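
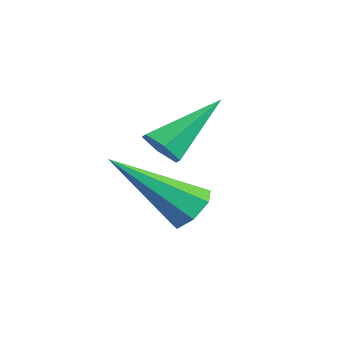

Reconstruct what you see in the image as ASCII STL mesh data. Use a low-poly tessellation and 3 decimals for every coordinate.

solid 
facet normal 0.104 -0.799 -0.592
outer loop
vertex -2.515 -2.627 -3.321
vertex -3.021 -2.835 -3.129
vertex -3.007 -2.489 -3.594
endloop
endfacet
facet normal 0.473 0.739 -0.480
outer loop
vertex -2.515 -2.627 -3.321
vertex -3.007 -2.489 -3.594
vertex -3.219 -1.325 -2.011
endloop
endfacet
facet normal 0.107 -0.799 -0.591
outer loop
vertex -3.007 -2.489 -3.594
vertex -3.021 -2.835 -3.129
vertex -3.513 -2.698 -3.403
endloop
endfacet
facet normal -0.488 0.671 -0.559
outer loop
vertex -3.007 -2.489 -3.594
vertex -3.513 -2.698 -3.403
vertex -3.219 -1.325 -2.011
endloop
endfacet
facet normal 0.106 -0.800 -0.591
outer loop
vertex -3.513 -2.698 -3.403
vertex -3.021 -2.835 -3.129
vertex -3.527 -3.044 -2.937
endloop
endfacet
facet normal -0.988 0.138 0.073
outer loop
vertex -3.513 -2.698 -3.403
vertex -3.527 -3.044 -2.937
vertex -3.219 -1.325 -2.011
endloop
endfacet
facet normal 0.106 -0.799 -0.592
outer loop
vertex -3.527 -3.044 -2.937
vertex -3.021 -2.835 -3.129
vertex -3.034 -3.181 -2.664
endloop
endfacet
facet normal -0.526 -0.328 0.785
outer loop
vertex -3.527 -3.044 -2.937
vertex -3.034 -3.181 -2.664
vertex -3.219 -1.325 -2.011
endloop
endfacet
facet normal 0.104 -0.799 -0.592
outer loop
vertex -3.034 -3.181 -2.664
vertex -3.021 -2.835 -3.129
vertex -2.528 -2.973 -2.856
endloop
endfacet
facet normal 0.434 -0.260 0.862
outer loop
vertex -3.034 -3.181 -2.664
vertex -2.528 -2.973 -2.856
vertex -3.219 -1.325 -2.011
endloop
endfacet
facet normal 0.104 -0.799 -0.592
outer loop
vertex -2.528 -2.973 -2.856
vertex -3.021 -2.835 -3.129
vertex -2.515 -2.627 -3.321
endloop
endfacet
facet normal 0.934 0.274 0.230
outer loop
vertex -2.528 -2.973 -2.856
vertex -2.515 -2.627 -3.321
vertex -3.219 -1.325 -2.011
endloop
endfacet
facet normal 0.283 0.698 -0.658
outer loop
vertex -0.124 -3.45 -3.858
vertex -0.693 -3.229 -3.868
vertex -0.23 -3.072 -3.503
endloop
endfacet
facet normal 0.841 -0.226 0.492
outer loop
vertex -0.124 -3.45 -3.858
vertex -0.23 -3.072 -3.503
vertex -1.307 -4.751 -2.432
endloop
endfacet
facet normal 0.281 0.699 -0.658
outer loop
vertex -0.23 -3.072 -3.503
vertex -0.693 -3.229 -3.868
vertex -0.684 -2.813 -3.422
endloop
endfacet
facet normal 0.348 0.336 0.876
outer loop
vertex -0.23 -3.072 -3.503
vertex -0.684 -2.813 -3.422
vertex -1.307 -4.751 -2.432
endloop
endfacet
facet normal 0.282 0.699 -0.657
outer loop
vertex -0.684 -2.813 -3.422
vertex -0.693 -3.229 -3.868
vertex -1.145 -2.867 -3.677
endloop
endfacet
facet normal -0.460 0.517 0.722
outer loop
vertex -0.684 -2.813 -3.422
vertex -1.145 -2.867 -3.677
vertex -1.307 -4.751 -2.432
endloop
endfacet
facet normal 0.282 0.699 -0.657
outer loop
vertex -1.145 -2.867 -3.677
vertex -0.693 -3.229 -3.868
vertex -1.265 -3.194 -4.076
endloop
endfacet
facet normal -0.973 0.180 0.145
outer loop
vertex -1.145 -2.867 -3.677
vertex -1.265 -3.194 -4.076
vertex -1.307 -4.751 -2.432
endloop
endfacet
facet normal 0.282 0.697 -0.659
outer loop
vertex -1.265 -3.194 -4.076
vertex -0.693 -3.229 -3.868
vertex -0.954 -3.548 -4.317
endloop
endfacet
facet normal -0.804 -0.421 -0.419
outer loop
vertex -1.265 -3.194 -4.076
vertex -0.954 -3.548 -4.317
vertex -1.307 -4.751 -2.432
endloop
endfacet
facet normal 0.282 0.697 -0.659
outer loop
vertex -0.954 -3.548 -4.317
vertex -0.693 -3.229 -3.868
vertex -0.446 -3.662 -4.22
endloop
endfacet
facet normal -0.082 -0.833 -0.547
outer loop
vertex -0.954 -3.548 -4.317
vertex -0.446 -3.662 -4.22
vertex -1.307 -4.751 -2.432
endloop
endfacet
facet normal 0.282 0.697 -0.659
outer loop
vertex -0.446 -3.662 -4.22
vertex -0.693 -3.229 -3.868
vertex -0.124 -3.45 -3.858
endloop
endfacet
facet normal 0.650 -0.746 -0.141
outer loop
vertex -0.446 -3.662 -4.22
vertex -0.124 -3.45 -3.858
vertex -1.307 -4.751 -2.432
endloop
endfacet

endsolid


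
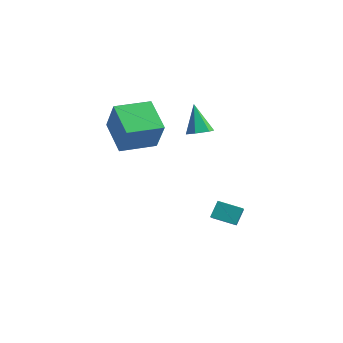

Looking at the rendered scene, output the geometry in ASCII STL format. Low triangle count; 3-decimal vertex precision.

solid 
facet normal -0.821 -0.499 0.276
outer loop
vertex 0.575 0.46 -2.377
vertex -0.502 1.675 -3.383
vertex 0.672 -0.193 -3.27
endloop
endfacet
facet normal 0.564 -0.636 0.527
outer loop
vertex 1.822 0.505 -3.657
vertex 0.575 0.46 -2.377
vertex 0.672 -0.193 -3.27
endloop
endfacet
facet normal -0.821 -0.499 0.276
outer loop
vertex 0.672 -0.193 -3.27
vertex -0.502 1.675 -3.383
vertex -0.405 1.022 -4.276
endloop
endfacet
facet normal 0.087 -0.589 -0.804
outer loop
vertex -0.405 1.022 -4.276
vertex 1.822 0.505 -3.657
vertex 0.672 -0.193 -3.27
endloop
endfacet
facet normal -0.087 0.589 0.804
outer loop
vertex 0.575 0.46 -2.377
vertex 0.648 2.373 -3.77
vertex -0.502 1.675 -3.383
endloop
endfacet
facet normal 0.564 -0.636 0.527
outer loop
vertex 1.725 1.158 -2.764
vertex 0.575 0.46 -2.377
vertex 1.822 0.505 -3.657
endloop
endfacet
facet normal -0.087 0.589 0.804
outer loop
vertex 1.725 1.158 -2.764
vertex 0.648 2.373 -3.77
vertex 0.575 0.46 -2.377
endloop
endfacet
facet normal -0.564 0.636 -0.527
outer loop
vertex -0.502 1.675 -3.383
vertex 0.648 2.373 -3.77
vertex -0.405 1.022 -4.276
endloop
endfacet
facet normal 0.087 -0.589 -0.804
outer loop
vertex 0.745 1.72 -4.663
vertex 1.822 0.505 -3.657
vertex -0.405 1.022 -4.276
endloop
endfacet
facet normal -0.564 0.636 -0.527
outer loop
vertex -0.405 1.022 -4.276
vertex 0.648 2.373 -3.77
vertex 0.745 1.72 -4.663
endloop
endfacet
facet normal 0.821 0.499 -0.276
outer loop
vertex 0.745 1.72 -4.663
vertex 1.725 1.158 -2.764
vertex 1.822 0.505 -3.657
endloop
endfacet
facet normal 0.821 0.499 -0.276
outer loop
vertex 0.648 2.373 -3.77
vertex 1.725 1.158 -2.764
vertex 0.745 1.72 -4.663
endloop
endfacet
facet normal 0.410 -0.174 -0.895
outer loop
vertex -1.051 1.836 1.715
vertex -1.452 1.206 1.654
vertex -1.731 1.854 1.4
endloop
endfacet
facet normal -0.044 0.988 0.151
outer loop
vertex -1.051 1.836 1.715
vertex -1.731 1.854 1.4
vertex -2.228 1.534 3.346
endloop
endfacet
facet normal 0.410 -0.175 -0.895
outer loop
vertex -1.731 1.854 1.4
vertex -1.452 1.206 1.654
vertex -2.133 1.223 1.339
endloop
endfacet
facet normal -0.832 0.542 -0.123
outer loop
vertex -1.731 1.854 1.4
vertex -2.133 1.223 1.339
vertex -2.228 1.534 3.346
endloop
endfacet
facet normal 0.410 -0.175 -0.895
outer loop
vertex -2.133 1.223 1.339
vertex -1.452 1.206 1.654
vertex -1.854 0.575 1.593
endloop
endfacet
facet normal -0.921 -0.390 0.017
outer loop
vertex -2.133 1.223 1.339
vertex -1.854 0.575 1.593
vertex -2.228 1.534 3.346
endloop
endfacet
facet normal 0.410 -0.174 -0.895
outer loop
vertex -1.854 0.575 1.593
vertex -1.452 1.206 1.654
vertex -1.173 0.557 1.908
endloop
endfacet
facet normal -0.222 -0.875 0.431
outer loop
vertex -1.854 0.575 1.593
vertex -1.173 0.557 1.908
vertex -2.228 1.534 3.346
endloop
endfacet
facet normal 0.410 -0.174 -0.895
outer loop
vertex -1.173 0.557 1.908
vertex -1.452 1.206 1.654
vertex -0.772 1.188 1.969
endloop
endfacet
facet normal 0.565 -0.428 0.705
outer loop
vertex -1.173 0.557 1.908
vertex -0.772 1.188 1.969
vertex -2.228 1.534 3.346
endloop
endfacet
facet normal 0.410 -0.174 -0.895
outer loop
vertex -0.772 1.188 1.969
vertex -1.452 1.206 1.654
vertex -1.051 1.836 1.715
endloop
endfacet
facet normal 0.654 0.503 0.565
outer loop
vertex -0.772 1.188 1.969
vertex -1.051 1.836 1.715
vertex -2.228 1.534 3.346
endloop
endfacet
facet normal -0.467 0.182 -0.865
outer loop
vertex -4.943 -2.162 2.174
vertex -4.159 -0.247 2.155
vertex -3.241 -2.87 1.107
endloop
endfacet
facet normal -0.379 -0.925 0.009
outer loop
vertex -2.261 -3.253 2.925
vertex -4.943 -2.162 2.174
vertex -3.241 -2.87 1.107
endloop
endfacet
facet normal -0.467 0.182 -0.865
outer loop
vertex -3.241 -2.87 1.107
vertex -4.159 -0.247 2.155
vertex -2.457 -0.954 1.088
endloop
endfacet
facet normal 0.799 -0.332 -0.501
outer loop
vertex -2.457 -0.954 1.088
vertex -2.261 -3.253 2.925
vertex -3.241 -2.87 1.107
endloop
endfacet
facet normal -0.799 0.332 0.501
outer loop
vertex -4.943 -2.162 2.174
vertex -3.179 -0.63 3.973
vertex -4.159 -0.247 2.155
endloop
endfacet
facet normal -0.379 -0.925 0.009
outer loop
vertex -3.963 -2.546 3.992
vertex -4.943 -2.162 2.174
vertex -2.261 -3.253 2.925
endloop
endfacet
facet normal -0.799 0.332 0.501
outer loop
vertex -3.963 -2.546 3.992
vertex -3.179 -0.63 3.973
vertex -4.943 -2.162 2.174
endloop
endfacet
facet normal 0.379 0.925 -0.009
outer loop
vertex -4.159 -0.247 2.155
vertex -3.179 -0.63 3.973
vertex -2.457 -0.954 1.088
endloop
endfacet
facet normal 0.799 -0.332 -0.501
outer loop
vertex -1.477 -1.338 2.906
vertex -2.261 -3.253 2.925
vertex -2.457 -0.954 1.088
endloop
endfacet
facet normal 0.379 0.925 -0.009
outer loop
vertex -2.457 -0.954 1.088
vertex -3.179 -0.63 3.973
vertex -1.477 -1.338 2.906
endloop
endfacet
facet normal 0.467 -0.182 0.865
outer loop
vertex -1.477 -1.338 2.906
vertex -3.963 -2.546 3.992
vertex -2.261 -3.253 2.925
endloop
endfacet
facet normal 0.467 -0.182 0.865
outer loop
vertex -3.179 -0.63 3.973
vertex -3.963 -2.546 3.992
vertex -1.477 -1.338 2.906
endloop
endfacet

endsolid


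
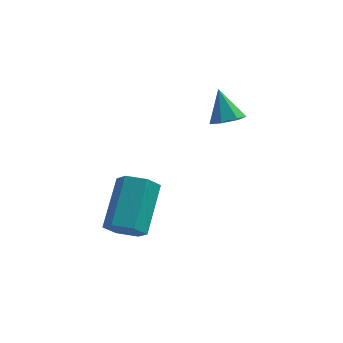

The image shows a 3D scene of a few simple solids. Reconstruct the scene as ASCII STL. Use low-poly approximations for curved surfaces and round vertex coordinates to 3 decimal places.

solid 
facet normal 0.278 -0.437 -0.856
outer loop
vertex 3.712 3.523 -1.732
vertex 3.184 3.467 -1.875
vertex 3.525 3.886 -1.978
endloop
endfacet
facet normal 0.688 0.615 0.385
outer loop
vertex 3.712 3.523 -1.732
vertex 3.525 3.886 -1.978
vertex 2.876 3.953 -0.925
endloop
endfacet
facet normal 0.278 -0.437 -0.855
outer loop
vertex 3.525 3.886 -1.978
vertex 3.184 3.467 -1.875
vertex 3.081 3.934 -2.147
endloop
endfacet
facet normal 0.107 0.994 0.002
outer loop
vertex 3.525 3.886 -1.978
vertex 3.081 3.934 -2.147
vertex 2.876 3.953 -0.925
endloop
endfacet
facet normal 0.277 -0.437 -0.856
outer loop
vertex 3.081 3.934 -2.147
vertex 3.184 3.467 -1.875
vertex 2.715 3.63 -2.11
endloop
endfacet
facet normal -0.641 0.758 -0.119
outer loop
vertex 3.081 3.934 -2.147
vertex 2.715 3.63 -2.11
vertex 2.876 3.953 -0.925
endloop
endfacet
facet normal 0.276 -0.438 -0.855
outer loop
vertex 2.715 3.63 -2.11
vertex 3.184 3.467 -1.875
vertex 2.702 3.204 -1.896
endloop
endfacet
facet normal -0.990 0.086 0.111
outer loop
vertex 2.715 3.63 -2.11
vertex 2.702 3.204 -1.896
vertex 2.876 3.953 -0.925
endloop
endfacet
facet normal 0.276 -0.438 -0.855
outer loop
vertex 2.702 3.204 -1.896
vertex 3.184 3.467 -1.875
vertex 3.052 2.976 -1.666
endloop
endfacet
facet normal -0.679 -0.517 0.521
outer loop
vertex 2.702 3.204 -1.896
vertex 3.052 2.976 -1.666
vertex 2.876 3.953 -0.925
endloop
endfacet
facet normal 0.277 -0.438 -0.855
outer loop
vertex 3.052 2.976 -1.666
vertex 3.184 3.467 -1.875
vertex 3.502 3.118 -1.593
endloop
endfacet
facet normal 0.058 -0.597 0.800
outer loop
vertex 3.052 2.976 -1.666
vertex 3.502 3.118 -1.593
vertex 2.876 3.953 -0.925
endloop
endfacet
facet normal 0.278 -0.438 -0.855
outer loop
vertex 3.502 3.118 -1.593
vertex 3.184 3.467 -1.875
vertex 3.712 3.523 -1.732
endloop
endfacet
facet normal 0.667 -0.092 0.740
outer loop
vertex 3.502 3.118 -1.593
vertex 3.712 3.523 -1.732
vertex 2.876 3.953 -0.925
endloop
endfacet
facet normal -0.128 -0.792 -0.597
outer loop
vertex 1.064 -0.016 -4.31
vertex 0.742 -0.3 -3.864
vertex 0.45 0.058 -4.277
endloop
endfacet
facet normal 0.029 0.598 -0.801
outer loop
vertex 1.064 -0.016 -4.31
vertex 0.45 0.058 -4.277
vertex 1.281 1.324 -3.303
endloop
endfacet
facet normal 0.029 0.598 -0.801
outer loop
vertex 1.281 1.324 -3.303
vertex 0.45 0.058 -4.277
vertex 0.667 1.398 -3.27
endloop
endfacet
facet normal 0.128 0.793 0.596
outer loop
vertex 1.281 1.324 -3.303
vertex 0.667 1.398 -3.27
vertex 0.958 1.04 -2.856
endloop
endfacet
facet normal -0.130 -0.793 -0.596
outer loop
vertex 0.45 0.058 -4.277
vertex 0.742 -0.3 -3.864
vertex 0.127 -0.225 -3.83
endloop
endfacet
facet normal -0.844 0.403 -0.355
outer loop
vertex 0.45 0.058 -4.277
vertex 0.127 -0.225 -3.83
vertex 0.667 1.398 -3.27
endloop
endfacet
facet normal -0.844 0.403 -0.354
outer loop
vertex 0.667 1.398 -3.27
vertex 0.127 -0.225 -3.83
vertex 0.344 1.114 -2.823
endloop
endfacet
facet normal 0.128 0.793 0.596
outer loop
vertex 0.667 1.398 -3.27
vertex 0.344 1.114 -2.823
vertex 0.958 1.04 -2.856
endloop
endfacet
facet normal -0.130 -0.792 -0.597
outer loop
vertex 0.127 -0.225 -3.83
vertex 0.742 -0.3 -3.864
vertex 0.419 -0.584 -3.417
endloop
endfacet
facet normal -0.873 -0.195 0.447
outer loop
vertex 0.127 -0.225 -3.83
vertex 0.419 -0.584 -3.417
vertex 0.344 1.114 -2.823
endloop
endfacet
facet normal -0.873 -0.195 0.448
outer loop
vertex 0.344 1.114 -2.823
vertex 0.419 -0.584 -3.417
vertex 0.636 0.756 -2.41
endloop
endfacet
facet normal 0.128 0.792 0.597
outer loop
vertex 0.344 1.114 -2.823
vertex 0.636 0.756 -2.41
vertex 0.958 1.04 -2.856
endloop
endfacet
facet normal -0.128 -0.793 -0.596
outer loop
vertex 0.419 -0.584 -3.417
vertex 0.742 -0.3 -3.864
vertex 1.033 -0.658 -3.45
endloop
endfacet
facet normal -0.029 -0.598 0.801
outer loop
vertex 0.419 -0.584 -3.417
vertex 1.033 -0.658 -3.45
vertex 0.636 0.756 -2.41
endloop
endfacet
facet normal -0.029 -0.598 0.801
outer loop
vertex 0.636 0.756 -2.41
vertex 1.033 -0.658 -3.45
vertex 1.25 0.682 -2.443
endloop
endfacet
facet normal 0.128 0.792 0.597
outer loop
vertex 0.636 0.756 -2.41
vertex 1.25 0.682 -2.443
vertex 0.958 1.04 -2.856
endloop
endfacet
facet normal -0.128 -0.793 -0.596
outer loop
vertex 1.033 -0.658 -3.45
vertex 0.742 -0.3 -3.864
vertex 1.356 -0.374 -3.897
endloop
endfacet
facet normal 0.844 -0.403 0.354
outer loop
vertex 1.033 -0.658 -3.45
vertex 1.356 -0.374 -3.897
vertex 1.25 0.682 -2.443
endloop
endfacet
facet normal 0.844 -0.403 0.354
outer loop
vertex 1.25 0.682 -2.443
vertex 1.356 -0.374 -3.897
vertex 1.573 0.965 -2.89
endloop
endfacet
facet normal 0.130 0.793 0.596
outer loop
vertex 1.25 0.682 -2.443
vertex 1.573 0.965 -2.89
vertex 0.958 1.04 -2.856
endloop
endfacet
facet normal -0.128 -0.792 -0.597
outer loop
vertex 1.356 -0.374 -3.897
vertex 0.742 -0.3 -3.864
vertex 1.064 -0.016 -4.31
endloop
endfacet
facet normal 0.873 0.195 -0.448
outer loop
vertex 1.356 -0.374 -3.897
vertex 1.064 -0.016 -4.31
vertex 1.573 0.965 -2.89
endloop
endfacet
facet normal 0.873 0.195 -0.448
outer loop
vertex 1.573 0.965 -2.89
vertex 1.064 -0.016 -4.31
vertex 1.281 1.324 -3.303
endloop
endfacet
facet normal 0.130 0.792 0.597
outer loop
vertex 1.573 0.965 -2.89
vertex 1.281 1.324 -3.303
vertex 0.958 1.04 -2.856
endloop
endfacet

endsolid


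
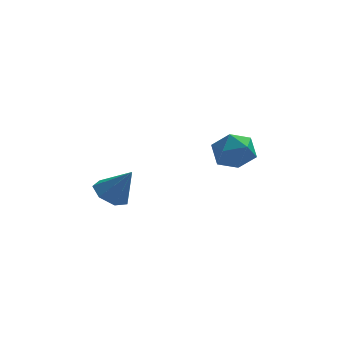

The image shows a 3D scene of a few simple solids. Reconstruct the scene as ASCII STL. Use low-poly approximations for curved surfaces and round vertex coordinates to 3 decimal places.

solid 
facet normal -0.531 0.160 -0.832
outer loop
vertex -1.645 -0.288 -1.97
vertex -2.274 0.025 -1.509
vertex -1.62 0.43 -1.848
endloop
endfacet
facet normal 0.994 -0.016 -0.112
outer loop
vertex -1.645 -0.288 -1.97
vertex -1.62 0.43 -1.848
vertex -1.446 -0.225 -0.211
endloop
endfacet
facet normal -0.531 0.160 -0.832
outer loop
vertex -1.62 0.43 -1.848
vertex -2.274 0.025 -1.509
vertex -2.088 0.843 -1.47
endloop
endfacet
facet normal 0.730 0.658 0.186
outer loop
vertex -1.62 0.43 -1.848
vertex -2.088 0.843 -1.47
vertex -1.446 -0.225 -0.211
endloop
endfacet
facet normal -0.531 0.160 -0.832
outer loop
vertex -2.088 0.843 -1.47
vertex -2.274 0.025 -1.509
vertex -2.695 0.64 -1.122
endloop
endfacet
facet normal 0.092 0.782 0.616
outer loop
vertex -2.088 0.843 -1.47
vertex -2.695 0.64 -1.122
vertex -1.446 -0.225 -0.211
endloop
endfacet
facet normal -0.530 0.161 -0.832
outer loop
vertex -2.695 0.64 -1.122
vertex -2.274 0.025 -1.509
vertex -2.985 -0.026 -1.066
endloop
endfacet
facet normal -0.442 0.265 0.857
outer loop
vertex -2.695 0.64 -1.122
vertex -2.985 -0.026 -1.066
vertex -1.446 -0.225 -0.211
endloop
endfacet
facet normal -0.530 0.160 -0.833
outer loop
vertex -2.985 -0.026 -1.066
vertex -2.274 0.025 -1.509
vertex -2.74 -0.654 -1.343
endloop
endfacet
facet normal -0.469 -0.503 0.726
outer loop
vertex -2.985 -0.026 -1.066
vertex -2.74 -0.654 -1.343
vertex -1.446 -0.225 -0.211
endloop
endfacet
facet normal -0.531 0.161 -0.832
outer loop
vertex -2.74 -0.654 -1.343
vertex -2.274 0.025 -1.509
vertex -2.143 -0.77 -1.746
endloop
endfacet
facet normal 0.033 -0.946 0.321
outer loop
vertex -2.74 -0.654 -1.343
vertex -2.143 -0.77 -1.746
vertex -1.446 -0.225 -0.211
endloop
endfacet
facet normal -0.530 0.161 -0.833
outer loop
vertex -2.143 -0.77 -1.746
vertex -2.274 0.025 -1.509
vertex -1.645 -0.288 -1.97
endloop
endfacet
facet normal 0.683 -0.729 -0.051
outer loop
vertex -2.143 -0.77 -1.746
vertex -1.645 -0.288 -1.97
vertex -1.446 -0.225 -0.211
endloop
endfacet
facet normal -0.697 -0.206 0.687
outer loop
vertex 1.86 3.091 -0.528
vertex 2.247 2.154 -0.416
vertex 2.591 2.92 0.162
endloop
endfacet
facet normal -0.535 0.489 0.688
outer loop
vertex 1.86 3.091 -0.528
vertex 2.591 2.92 0.162
vertex 2.62 3.761 -0.413
endloop
endfacet
facet normal -0.664 0.747 0.035
outer loop
vertex 1.86 3.091 -0.528
vertex 2.62 3.761 -0.413
vertex 2.294 3.515 -1.348
endloop
endfacet
facet normal -0.905 0.210 -0.370
outer loop
vertex 1.86 3.091 -0.528
vertex 2.294 3.515 -1.348
vertex 2.064 2.521 -1.35
endloop
endfacet
facet normal -0.925 -0.378 0.033
outer loop
vertex 1.86 3.091 -0.528
vertex 2.064 2.521 -1.35
vertex 2.247 2.154 -0.416
endloop
endfacet
facet normal 0.163 0.553 0.817
outer loop
vertex 2.62 3.761 -0.413
vertex 2.591 2.92 0.162
vertex 3.476 3.239 -0.23
endloop
endfacet
facet normal -0.098 -0.571 0.815
outer loop
vertex 2.591 2.92 0.162
vertex 2.247 2.154 -0.416
vertex 3.246 2.245 -0.232
endloop
endfacet
facet normal -0.467 -0.850 -0.243
outer loop
vertex 2.247 2.154 -0.416
vertex 2.064 2.521 -1.35
vertex 2.92 1.999 -1.167
endloop
endfacet
facet normal -0.433 0.102 -0.895
outer loop
vertex 2.064 2.521 -1.35
vertex 2.294 3.515 -1.348
vertex 2.949 2.84 -1.742
endloop
endfacet
facet normal -0.044 0.970 -0.240
outer loop
vertex 2.294 3.515 -1.348
vertex 2.62 3.761 -0.413
vertex 3.293 3.606 -1.164
endloop
endfacet
facet normal 0.905 -0.210 0.370
outer loop
vertex 3.68 2.669 -1.052
vertex 3.476 3.239 -0.23
vertex 3.246 2.245 -0.232
endloop
endfacet
facet normal 0.664 -0.747 -0.035
outer loop
vertex 3.68 2.669 -1.052
vertex 3.246 2.245 -0.232
vertex 2.92 1.999 -1.167
endloop
endfacet
facet normal 0.535 -0.489 -0.688
outer loop
vertex 3.68 2.669 -1.052
vertex 2.92 1.999 -1.167
vertex 2.949 2.84 -1.742
endloop
endfacet
facet normal 0.697 0.206 -0.687
outer loop
vertex 3.68 2.669 -1.052
vertex 2.949 2.84 -1.742
vertex 3.293 3.606 -1.164
endloop
endfacet
facet normal 0.925 0.378 -0.033
outer loop
vertex 3.68 2.669 -1.052
vertex 3.293 3.606 -1.164
vertex 3.476 3.239 -0.23
endloop
endfacet
facet normal 0.433 -0.102 0.895
outer loop
vertex 3.246 2.245 -0.232
vertex 3.476 3.239 -0.23
vertex 2.591 2.92 0.162
endloop
endfacet
facet normal 0.044 -0.970 0.240
outer loop
vertex 2.92 1.999 -1.167
vertex 3.246 2.245 -0.232
vertex 2.247 2.154 -0.416
endloop
endfacet
facet normal -0.163 -0.553 -0.817
outer loop
vertex 2.949 2.84 -1.742
vertex 2.92 1.999 -1.167
vertex 2.064 2.521 -1.35
endloop
endfacet
facet normal 0.098 0.571 -0.815
outer loop
vertex 3.293 3.606 -1.164
vertex 2.949 2.84 -1.742
vertex 2.294 3.515 -1.348
endloop
endfacet
facet normal 0.467 0.850 0.243
outer loop
vertex 3.476 3.239 -0.23
vertex 3.293 3.606 -1.164
vertex 2.62 3.761 -0.413
endloop
endfacet

endsolid


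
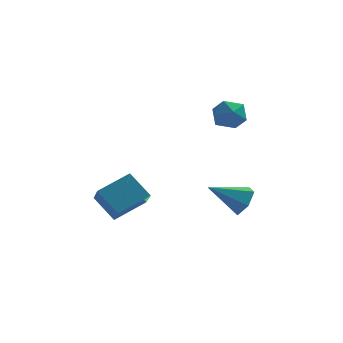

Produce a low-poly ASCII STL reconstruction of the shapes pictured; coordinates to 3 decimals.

solid 
facet normal -0.492 0.544 0.679
outer loop
vertex 1.841 2.226 0.554
vertex 2.349 1.845 1.227
vertex 2.637 2.621 0.814
endloop
endfacet
facet normal -0.458 0.887 0.054
outer loop
vertex 1.841 2.226 0.554
vertex 2.637 2.621 0.814
vertex 2.42 2.564 -0.084
endloop
endfacet
facet normal -0.763 0.473 -0.441
outer loop
vertex 1.841 2.226 0.554
vertex 2.42 2.564 -0.084
vertex 1.998 1.752 -0.225
endloop
endfacet
facet normal -0.985 -0.126 -0.122
outer loop
vertex 1.841 2.226 0.554
vertex 1.998 1.752 -0.225
vertex 1.955 1.308 0.585
endloop
endfacet
facet normal -0.817 -0.082 0.570
outer loop
vertex 1.841 2.226 0.554
vertex 1.955 1.308 0.585
vertex 2.349 1.845 1.227
endloop
endfacet
facet normal 0.230 0.966 -0.117
outer loop
vertex 2.42 2.564 -0.084
vertex 2.637 2.621 0.814
vertex 3.285 2.392 0.195
endloop
endfacet
facet normal 0.175 0.411 0.895
outer loop
vertex 2.637 2.621 0.814
vertex 2.349 1.845 1.227
vertex 3.242 1.948 1.005
endloop
endfacet
facet normal -0.351 -0.601 0.718
outer loop
vertex 2.349 1.845 1.227
vertex 1.955 1.308 0.585
vertex 2.82 1.136 0.864
endloop
endfacet
facet normal -0.621 -0.673 -0.402
outer loop
vertex 1.955 1.308 0.585
vertex 1.998 1.752 -0.225
vertex 2.603 1.079 -0.034
endloop
endfacet
facet normal -0.262 0.296 -0.918
outer loop
vertex 1.998 1.752 -0.225
vertex 2.42 2.564 -0.084
vertex 2.891 1.855 -0.447
endloop
endfacet
facet normal 0.985 0.126 0.122
outer loop
vertex 3.399 1.474 0.226
vertex 3.285 2.392 0.195
vertex 3.242 1.948 1.005
endloop
endfacet
facet normal 0.763 -0.473 0.441
outer loop
vertex 3.399 1.474 0.226
vertex 3.242 1.948 1.005
vertex 2.82 1.136 0.864
endloop
endfacet
facet normal 0.458 -0.887 -0.054
outer loop
vertex 3.399 1.474 0.226
vertex 2.82 1.136 0.864
vertex 2.603 1.079 -0.034
endloop
endfacet
facet normal 0.492 -0.544 -0.679
outer loop
vertex 3.399 1.474 0.226
vertex 2.603 1.079 -0.034
vertex 2.891 1.855 -0.447
endloop
endfacet
facet normal 0.817 0.082 -0.570
outer loop
vertex 3.399 1.474 0.226
vertex 2.891 1.855 -0.447
vertex 3.285 2.392 0.195
endloop
endfacet
facet normal 0.621 0.673 0.402
outer loop
vertex 3.242 1.948 1.005
vertex 3.285 2.392 0.195
vertex 2.637 2.621 0.814
endloop
endfacet
facet normal 0.262 -0.296 0.918
outer loop
vertex 2.82 1.136 0.864
vertex 3.242 1.948 1.005
vertex 2.349 1.845 1.227
endloop
endfacet
facet normal -0.230 -0.966 0.117
outer loop
vertex 2.603 1.079 -0.034
vertex 2.82 1.136 0.864
vertex 1.955 1.308 0.585
endloop
endfacet
facet normal -0.175 -0.411 -0.895
outer loop
vertex 2.891 1.855 -0.447
vertex 2.603 1.079 -0.034
vertex 1.998 1.752 -0.225
endloop
endfacet
facet normal 0.351 0.601 -0.718
outer loop
vertex 3.285 2.392 0.195
vertex 2.891 1.855 -0.447
vertex 2.42 2.564 -0.084
endloop
endfacet
facet normal 0.840 0.166 -0.516
outer loop
vertex 3.839 -0.892 -3.149
vertex 3.367 -0.677 -3.848
vertex 3.599 -0.065 -3.274
endloop
endfacet
facet normal 0.116 0.181 0.977
outer loop
vertex 3.839 -0.892 -3.149
vertex 3.599 -0.065 -3.274
vertex 1.813 -0.983 -2.892
endloop
endfacet
facet normal 0.840 0.166 -0.516
outer loop
vertex 3.599 -0.065 -3.274
vertex 3.367 -0.677 -3.848
vertex 3.127 0.15 -3.973
endloop
endfacet
facet normal -0.322 0.822 0.470
outer loop
vertex 3.599 -0.065 -3.274
vertex 3.127 0.15 -3.973
vertex 1.813 -0.983 -2.892
endloop
endfacet
facet normal 0.840 0.166 -0.517
outer loop
vertex 3.127 0.15 -3.973
vertex 3.367 -0.677 -3.848
vertex 2.895 -0.461 -4.546
endloop
endfacet
facet normal -0.754 0.578 -0.311
outer loop
vertex 3.127 0.15 -3.973
vertex 2.895 -0.461 -4.546
vertex 1.813 -0.983 -2.892
endloop
endfacet
facet normal 0.840 0.166 -0.517
outer loop
vertex 2.895 -0.461 -4.546
vertex 3.367 -0.677 -3.848
vertex 3.135 -1.288 -4.421
endloop
endfacet
facet normal -0.749 -0.306 -0.587
outer loop
vertex 2.895 -0.461 -4.546
vertex 3.135 -1.288 -4.421
vertex 1.813 -0.983 -2.892
endloop
endfacet
facet normal 0.840 0.166 -0.517
outer loop
vertex 3.135 -1.288 -4.421
vertex 3.367 -0.677 -3.848
vertex 3.607 -1.504 -3.723
endloop
endfacet
facet normal -0.313 -0.946 -0.081
outer loop
vertex 3.135 -1.288 -4.421
vertex 3.607 -1.504 -3.723
vertex 1.813 -0.983 -2.892
endloop
endfacet
facet normal 0.840 0.166 -0.516
outer loop
vertex 3.607 -1.504 -3.723
vertex 3.367 -0.677 -3.848
vertex 3.839 -0.892 -3.149
endloop
endfacet
facet normal 0.120 -0.703 0.701
outer loop
vertex 3.607 -1.504 -3.723
vertex 3.839 -0.892 -3.149
vertex 1.813 -0.983 -2.892
endloop
endfacet
facet normal -0.622 0.396 0.676
outer loop
vertex -1.371 -3.22 -1.102
vertex -1.681 -1.927 -2.145
vertex -2.665 -4.083 -1.788
endloop
endfacet
facet normal 0.183 -0.765 0.617
outer loop
vertex -1.739 -4.673 -2.795
vertex -1.371 -3.22 -1.102
vertex -2.665 -4.083 -1.788
endloop
endfacet
facet normal -0.622 0.396 0.676
outer loop
vertex -2.665 -4.083 -1.788
vertex -1.681 -1.927 -2.145
vertex -2.975 -2.79 -2.831
endloop
endfacet
facet normal -0.762 -0.508 -0.403
outer loop
vertex -2.975 -2.79 -2.831
vertex -1.739 -4.673 -2.795
vertex -2.665 -4.083 -1.788
endloop
endfacet
facet normal 0.762 0.508 0.403
outer loop
vertex -1.371 -3.22 -1.102
vertex -0.755 -2.517 -3.152
vertex -1.681 -1.927 -2.145
endloop
endfacet
facet normal 0.183 -0.765 0.617
outer loop
vertex -0.445 -3.81 -2.109
vertex -1.371 -3.22 -1.102
vertex -1.739 -4.673 -2.795
endloop
endfacet
facet normal 0.762 0.508 0.403
outer loop
vertex -0.445 -3.81 -2.109
vertex -0.755 -2.517 -3.152
vertex -1.371 -3.22 -1.102
endloop
endfacet
facet normal -0.183 0.765 -0.617
outer loop
vertex -1.681 -1.927 -2.145
vertex -0.755 -2.517 -3.152
vertex -2.975 -2.79 -2.831
endloop
endfacet
facet normal -0.762 -0.508 -0.403
outer loop
vertex -2.049 -3.38 -3.838
vertex -1.739 -4.673 -2.795
vertex -2.975 -2.79 -2.831
endloop
endfacet
facet normal -0.183 0.765 -0.617
outer loop
vertex -2.975 -2.79 -2.831
vertex -0.755 -2.517 -3.152
vertex -2.049 -3.38 -3.838
endloop
endfacet
facet normal 0.622 -0.396 -0.676
outer loop
vertex -2.049 -3.38 -3.838
vertex -0.445 -3.81 -2.109
vertex -1.739 -4.673 -2.795
endloop
endfacet
facet normal 0.622 -0.396 -0.676
outer loop
vertex -0.755 -2.517 -3.152
vertex -0.445 -3.81 -2.109
vertex -2.049 -3.38 -3.838
endloop
endfacet

endsolid


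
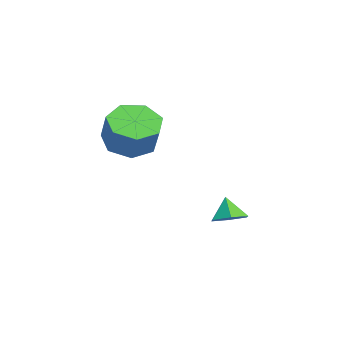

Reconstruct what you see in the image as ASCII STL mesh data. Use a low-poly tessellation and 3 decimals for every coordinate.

solid 
facet normal -0.530 -0.062 -0.846
outer loop
vertex -0.889 -3.0 2.466
vertex -1.796 -2.934 3.03
vertex -1.214 -2.142 2.607
endloop
endfacet
facet normal 0.773 0.377 -0.511
outer loop
vertex -0.889 -3.0 2.466
vertex -1.214 -2.142 2.607
vertex -0.137 -2.913 3.667
endloop
endfacet
facet normal 0.773 0.375 -0.512
outer loop
vertex -0.137 -2.913 3.667
vertex -1.214 -2.142 2.607
vertex -0.461 -2.054 3.808
endloop
endfacet
facet normal 0.530 0.061 0.846
outer loop
vertex -0.137 -2.913 3.667
vertex -0.461 -2.054 3.808
vertex -1.044 -2.846 4.23
endloop
endfacet
facet normal -0.531 -0.061 -0.845
outer loop
vertex -1.214 -2.142 2.607
vertex -1.796 -2.934 3.03
vertex -1.977 -1.88 3.067
endloop
endfacet
facet normal 0.208 0.957 -0.200
outer loop
vertex -1.214 -2.142 2.607
vertex -1.977 -1.88 3.067
vertex -0.461 -2.054 3.808
endloop
endfacet
facet normal 0.208 0.957 -0.201
outer loop
vertex -0.461 -2.054 3.808
vertex -1.977 -1.88 3.067
vertex -1.224 -1.792 4.267
endloop
endfacet
facet normal 0.530 0.061 0.846
outer loop
vertex -0.461 -2.054 3.808
vertex -1.224 -1.792 4.267
vertex -1.044 -2.846 4.23
endloop
endfacet
facet normal -0.530 -0.061 -0.846
outer loop
vertex -1.977 -1.88 3.067
vertex -1.796 -2.934 3.03
vertex -2.604 -2.411 3.498
endloop
endfacet
facet normal -0.513 0.818 0.262
outer loop
vertex -1.977 -1.88 3.067
vertex -2.604 -2.411 3.498
vertex -1.224 -1.792 4.267
endloop
endfacet
facet normal -0.513 0.817 0.262
outer loop
vertex -1.224 -1.792 4.267
vertex -2.604 -2.411 3.498
vertex -1.851 -2.324 4.699
endloop
endfacet
facet normal 0.531 0.061 0.845
outer loop
vertex -1.224 -1.792 4.267
vertex -1.851 -2.324 4.699
vertex -1.044 -2.846 4.23
endloop
endfacet
facet normal -0.530 -0.061 -0.846
outer loop
vertex -2.604 -2.411 3.498
vertex -1.796 -2.934 3.03
vertex -2.623 -3.336 3.577
endloop
endfacet
facet normal -0.848 0.062 0.527
outer loop
vertex -2.604 -2.411 3.498
vertex -2.623 -3.336 3.577
vertex -1.851 -2.324 4.699
endloop
endfacet
facet normal -0.848 0.062 0.527
outer loop
vertex -1.851 -2.324 4.699
vertex -2.623 -3.336 3.577
vertex -1.87 -3.249 4.778
endloop
endfacet
facet normal 0.531 0.061 0.845
outer loop
vertex -1.851 -2.324 4.699
vertex -1.87 -3.249 4.778
vertex -1.044 -2.846 4.23
endloop
endfacet
facet normal -0.530 -0.061 -0.846
outer loop
vertex -2.623 -3.336 3.577
vertex -1.796 -2.934 3.03
vertex -2.019 -3.958 3.244
endloop
endfacet
facet normal -0.544 -0.740 0.395
outer loop
vertex -2.623 -3.336 3.577
vertex -2.019 -3.958 3.244
vertex -1.87 -3.249 4.778
endloop
endfacet
facet normal -0.544 -0.740 0.395
outer loop
vertex -1.87 -3.249 4.778
vertex -2.019 -3.958 3.244
vertex -1.266 -3.871 4.444
endloop
endfacet
facet normal 0.531 0.062 0.845
outer loop
vertex -1.87 -3.249 4.778
vertex -1.266 -3.871 4.444
vertex -1.044 -2.846 4.23
endloop
endfacet
facet normal -0.531 -0.061 -0.845
outer loop
vertex -2.019 -3.958 3.244
vertex -1.796 -2.934 3.03
vertex -1.248 -3.808 2.749
endloop
endfacet
facet normal 0.169 -0.985 -0.035
outer loop
vertex -2.019 -3.958 3.244
vertex -1.248 -3.808 2.749
vertex -1.266 -3.871 4.444
endloop
endfacet
facet normal 0.169 -0.985 -0.035
outer loop
vertex -1.266 -3.871 4.444
vertex -1.248 -3.808 2.749
vertex -0.495 -3.721 3.95
endloop
endfacet
facet normal 0.530 0.062 0.846
outer loop
vertex -1.266 -3.871 4.444
vertex -0.495 -3.721 3.95
vertex -1.044 -2.846 4.23
endloop
endfacet
facet normal -0.530 -0.061 -0.846
outer loop
vertex -1.248 -3.808 2.749
vertex -1.796 -2.934 3.03
vertex -0.889 -3.0 2.466
endloop
endfacet
facet normal 0.755 -0.489 -0.438
outer loop
vertex -1.248 -3.808 2.749
vertex -0.889 -3.0 2.466
vertex -0.495 -3.721 3.95
endloop
endfacet
facet normal 0.755 -0.488 -0.438
outer loop
vertex -0.495 -3.721 3.95
vertex -0.889 -3.0 2.466
vertex -0.137 -2.913 3.667
endloop
endfacet
facet normal 0.530 0.062 0.846
outer loop
vertex -0.495 -3.721 3.95
vertex -0.137 -2.913 3.667
vertex -1.044 -2.846 4.23
endloop
endfacet
facet normal 0.489 0.061 -0.870
outer loop
vertex -0.444 0.602 -0.637
vertex -1.113 0.692 -1.007
vertex -0.73 1.308 -0.748
endloop
endfacet
facet normal 0.404 0.300 0.864
outer loop
vertex -0.444 0.602 -0.637
vertex -0.73 1.308 -0.748
vertex -1.627 0.628 -0.093
endloop
endfacet
facet normal 0.489 0.061 -0.870
outer loop
vertex -0.73 1.308 -0.748
vertex -1.113 0.692 -1.007
vertex -1.399 1.398 -1.118
endloop
endfacet
facet normal -0.201 0.804 0.559
outer loop
vertex -0.73 1.308 -0.748
vertex -1.399 1.398 -1.118
vertex -1.627 0.628 -0.093
endloop
endfacet
facet normal 0.489 0.061 -0.870
outer loop
vertex -1.399 1.398 -1.118
vertex -1.113 0.692 -1.007
vertex -1.783 0.782 -1.377
endloop
endfacet
facet normal -0.867 0.472 0.162
outer loop
vertex -1.399 1.398 -1.118
vertex -1.783 0.782 -1.377
vertex -1.627 0.628 -0.093
endloop
endfacet
facet normal 0.489 0.061 -0.870
outer loop
vertex -1.783 0.782 -1.377
vertex -1.113 0.692 -1.007
vertex -1.496 0.076 -1.265
endloop
endfacet
facet normal -0.928 -0.366 0.069
outer loop
vertex -1.783 0.782 -1.377
vertex -1.496 0.076 -1.265
vertex -1.627 0.628 -0.093
endloop
endfacet
facet normal 0.489 0.060 -0.870
outer loop
vertex -1.496 0.076 -1.265
vertex -1.113 0.692 -1.007
vertex -0.827 -0.014 -0.895
endloop
endfacet
facet normal -0.323 -0.869 0.373
outer loop
vertex -1.496 0.076 -1.265
vertex -0.827 -0.014 -0.895
vertex -1.627 0.628 -0.093
endloop
endfacet
facet normal 0.489 0.060 -0.870
outer loop
vertex -0.827 -0.014 -0.895
vertex -1.113 0.692 -1.007
vertex -0.444 0.602 -0.637
endloop
endfacet
facet normal 0.343 -0.536 0.771
outer loop
vertex -0.827 -0.014 -0.895
vertex -0.444 0.602 -0.637
vertex -1.627 0.628 -0.093
endloop
endfacet

endsolid


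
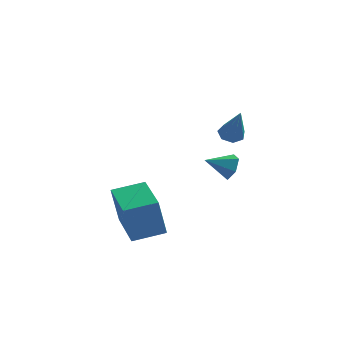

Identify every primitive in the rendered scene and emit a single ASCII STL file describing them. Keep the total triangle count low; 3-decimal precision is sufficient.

solid 
facet normal -0.926 -0.337 -0.172
outer loop
vertex -2.645 -0.848 -1.166
vertex -3.347 1.148 -1.298
vertex -2.341 -0.849 -2.798
endloop
endfacet
facet normal 0.331 -0.942 0.062
outer loop
vertex -1.073 -0.388 -2.562
vertex -2.645 -0.848 -1.166
vertex -2.341 -0.849 -2.798
endloop
endfacet
facet normal -0.926 -0.337 -0.172
outer loop
vertex -2.341 -0.849 -2.798
vertex -3.347 1.148 -1.298
vertex -3.043 1.147 -2.93
endloop
endfacet
facet normal 0.183 -0.001 -0.983
outer loop
vertex -3.043 1.147 -2.93
vertex -1.073 -0.388 -2.562
vertex -2.341 -0.849 -2.798
endloop
endfacet
facet normal -0.183 0.001 0.983
outer loop
vertex -2.645 -0.848 -1.166
vertex -2.079 1.609 -1.062
vertex -3.347 1.148 -1.298
endloop
endfacet
facet normal 0.331 -0.942 0.062
outer loop
vertex -1.377 -0.387 -0.93
vertex -2.645 -0.848 -1.166
vertex -1.073 -0.388 -2.562
endloop
endfacet
facet normal -0.183 0.001 0.983
outer loop
vertex -1.377 -0.387 -0.93
vertex -2.079 1.609 -1.062
vertex -2.645 -0.848 -1.166
endloop
endfacet
facet normal -0.331 0.942 -0.062
outer loop
vertex -3.347 1.148 -1.298
vertex -2.079 1.609 -1.062
vertex -3.043 1.147 -2.93
endloop
endfacet
facet normal 0.183 -0.001 -0.983
outer loop
vertex -1.775 1.608 -2.694
vertex -1.073 -0.388 -2.562
vertex -3.043 1.147 -2.93
endloop
endfacet
facet normal -0.331 0.942 -0.062
outer loop
vertex -3.043 1.147 -2.93
vertex -2.079 1.609 -1.062
vertex -1.775 1.608 -2.694
endloop
endfacet
facet normal 0.926 0.337 0.172
outer loop
vertex -1.775 1.608 -2.694
vertex -1.377 -0.387 -0.93
vertex -1.073 -0.388 -2.562
endloop
endfacet
facet normal 0.926 0.337 0.172
outer loop
vertex -2.079 1.609 -1.062
vertex -1.377 -0.387 -0.93
vertex -1.775 1.608 -2.694
endloop
endfacet
facet normal -0.219 0.417 -0.882
outer loop
vertex 1.629 1.3 1.64
vertex 1.174 1.484 1.84
vertex 1.65 1.717 1.832
endloop
endfacet
facet normal 0.998 -0.064 0.029
outer loop
vertex 1.629 1.3 1.64
vertex 1.65 1.717 1.832
vertex 1.546 0.776 3.34
endloop
endfacet
facet normal -0.219 0.417 -0.882
outer loop
vertex 1.65 1.717 1.832
vertex 1.174 1.484 1.84
vertex 1.312 1.959 2.03
endloop
endfacet
facet normal 0.678 0.602 0.422
outer loop
vertex 1.65 1.717 1.832
vertex 1.312 1.959 2.03
vertex 1.546 0.776 3.34
endloop
endfacet
facet normal -0.219 0.417 -0.882
outer loop
vertex 1.312 1.959 2.03
vertex 1.174 1.484 1.84
vertex 0.871 1.844 2.085
endloop
endfacet
facet normal -0.106 0.729 0.677
outer loop
vertex 1.312 1.959 2.03
vertex 0.871 1.844 2.085
vertex 1.546 0.776 3.34
endloop
endfacet
facet normal -0.220 0.416 -0.883
outer loop
vertex 0.871 1.844 2.085
vertex 1.174 1.484 1.84
vertex 0.657 1.457 1.956
endloop
endfacet
facet normal -0.767 0.223 0.602
outer loop
vertex 0.871 1.844 2.085
vertex 0.657 1.457 1.956
vertex 1.546 0.776 3.34
endloop
endfacet
facet normal -0.220 0.417 -0.882
outer loop
vertex 0.657 1.457 1.956
vertex 1.174 1.484 1.84
vertex 0.833 1.091 1.739
endloop
endfacet
facet normal -0.805 -0.537 0.253
outer loop
vertex 0.657 1.457 1.956
vertex 0.833 1.091 1.739
vertex 1.546 0.776 3.34
endloop
endfacet
facet normal -0.219 0.416 -0.883
outer loop
vertex 0.833 1.091 1.739
vertex 1.174 1.484 1.84
vertex 1.265 1.021 1.599
endloop
endfacet
facet normal -0.192 -0.976 -0.106
outer loop
vertex 0.833 1.091 1.739
vertex 1.265 1.021 1.599
vertex 1.546 0.776 3.34
endloop
endfacet
facet normal -0.220 0.416 -0.882
outer loop
vertex 1.265 1.021 1.599
vertex 1.174 1.484 1.84
vertex 1.629 1.3 1.64
endloop
endfacet
facet normal 0.610 -0.765 -0.206
outer loop
vertex 1.265 1.021 1.599
vertex 1.629 1.3 1.64
vertex 1.546 0.776 3.34
endloop
endfacet
facet normal 0.863 0.248 -0.439
outer loop
vertex 1.441 2.101 0.104
vertex 1.128 2.231 -0.438
vertex 1.217 2.691 -0.003
endloop
endfacet
facet normal -0.054 0.158 0.986
outer loop
vertex 1.441 2.101 0.104
vertex 1.217 2.691 -0.003
vertex 0.152 1.949 0.058
endloop
endfacet
facet normal 0.863 0.249 -0.440
outer loop
vertex 1.217 2.691 -0.003
vertex 1.128 2.231 -0.438
vertex 0.903 2.82 -0.546
endloop
endfacet
facet normal -0.490 0.741 0.459
outer loop
vertex 1.217 2.691 -0.003
vertex 0.903 2.82 -0.546
vertex 0.152 1.949 0.058
endloop
endfacet
facet normal 0.863 0.249 -0.440
outer loop
vertex 0.903 2.82 -0.546
vertex 1.128 2.231 -0.438
vertex 0.814 2.36 -0.981
endloop
endfacet
facet normal -0.816 0.473 -0.333
outer loop
vertex 0.903 2.82 -0.546
vertex 0.814 2.36 -0.981
vertex 0.152 1.949 0.058
endloop
endfacet
facet normal 0.863 0.248 -0.440
outer loop
vertex 0.814 2.36 -0.981
vertex 1.128 2.231 -0.438
vertex 1.038 1.77 -0.874
endloop
endfacet
facet normal -0.706 -0.377 -0.599
outer loop
vertex 0.814 2.36 -0.981
vertex 1.038 1.77 -0.874
vertex 0.152 1.949 0.058
endloop
endfacet
facet normal 0.863 0.248 -0.440
outer loop
vertex 1.038 1.77 -0.874
vertex 1.128 2.231 -0.438
vertex 1.352 1.641 -0.331
endloop
endfacet
facet normal -0.270 -0.960 -0.072
outer loop
vertex 1.038 1.77 -0.874
vertex 1.352 1.641 -0.331
vertex 0.152 1.949 0.058
endloop
endfacet
facet normal 0.863 0.248 -0.439
outer loop
vertex 1.352 1.641 -0.331
vertex 1.128 2.231 -0.438
vertex 1.441 2.101 0.104
endloop
endfacet
facet normal 0.056 -0.692 0.720
outer loop
vertex 1.352 1.641 -0.331
vertex 1.441 2.101 0.104
vertex 0.152 1.949 0.058
endloop
endfacet

endsolid


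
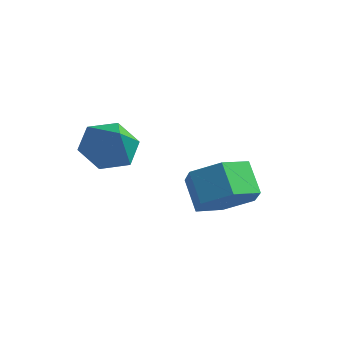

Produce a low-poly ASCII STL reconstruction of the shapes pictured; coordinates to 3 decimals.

solid 
facet normal -0.588 0.402 -0.702
outer loop
vertex 0.966 1.503 -0.668
vertex 0.23 1.442 -0.087
vertex 0.763 2.216 -0.09
endloop
endfacet
facet normal 0.966 0.259 0.020
outer loop
vertex 0.966 1.503 -0.668
vertex 0.763 2.216 -0.09
vertex 1.11 0.838 0.967
endloop
endfacet
facet normal -0.588 0.402 -0.702
outer loop
vertex 0.763 2.216 -0.09
vertex 0.23 1.442 -0.087
vertex 0.026 2.154 0.491
endloop
endfacet
facet normal 0.458 0.611 0.646
outer loop
vertex 0.763 2.216 -0.09
vertex 0.026 2.154 0.491
vertex 1.11 0.838 0.967
endloop
endfacet
facet normal -0.588 0.402 -0.702
outer loop
vertex 0.026 2.154 0.491
vertex 0.23 1.442 -0.087
vertex -0.507 1.38 0.494
endloop
endfacet
facet normal -0.227 0.160 0.961
outer loop
vertex 0.026 2.154 0.491
vertex -0.507 1.38 0.494
vertex 1.11 0.838 0.967
endloop
endfacet
facet normal -0.587 0.402 -0.702
outer loop
vertex -0.507 1.38 0.494
vertex 0.23 1.442 -0.087
vertex -0.304 0.667 -0.084
endloop
endfacet
facet normal -0.406 -0.643 0.650
outer loop
vertex -0.507 1.38 0.494
vertex -0.304 0.667 -0.084
vertex 1.11 0.838 0.967
endloop
endfacet
facet normal -0.587 0.402 -0.702
outer loop
vertex -0.304 0.667 -0.084
vertex 0.23 1.442 -0.087
vertex 0.433 0.729 -0.665
endloop
endfacet
facet normal 0.102 -0.994 0.024
outer loop
vertex -0.304 0.667 -0.084
vertex 0.433 0.729 -0.665
vertex 1.11 0.838 0.967
endloop
endfacet
facet normal -0.588 0.402 -0.702
outer loop
vertex 0.433 0.729 -0.665
vertex 0.23 1.442 -0.087
vertex 0.966 1.503 -0.668
endloop
endfacet
facet normal 0.788 -0.543 -0.290
outer loop
vertex 0.433 0.729 -0.665
vertex 0.966 1.503 -0.668
vertex 1.11 0.838 0.967
endloop
endfacet
facet normal 0.609 -0.395 -0.688
outer loop
vertex 4.355 3.207 -1.482
vertex 3.541 2.749 -1.94
vertex 3.833 3.704 -2.23
endloop
endfacet
facet normal 0.614 0.784 0.093
outer loop
vertex 4.355 3.207 -1.482
vertex 3.833 3.704 -2.23
vertex 3.613 3.688 -0.642
endloop
endfacet
facet normal 0.614 0.784 0.093
outer loop
vertex 3.613 3.688 -0.642
vertex 3.833 3.704 -2.23
vertex 3.09 4.186 -1.391
endloop
endfacet
facet normal -0.609 0.395 0.688
outer loop
vertex 3.613 3.688 -0.642
vertex 3.09 4.186 -1.391
vertex 2.799 3.231 -1.1
endloop
endfacet
facet normal 0.609 -0.395 -0.688
outer loop
vertex 3.833 3.704 -2.23
vertex 3.541 2.749 -1.94
vertex 3.019 3.247 -2.688
endloop
endfacet
facet normal -0.128 0.807 -0.577
outer loop
vertex 3.833 3.704 -2.23
vertex 3.019 3.247 -2.688
vertex 3.09 4.186 -1.391
endloop
endfacet
facet normal -0.128 0.807 -0.577
outer loop
vertex 3.09 4.186 -1.391
vertex 3.019 3.247 -2.688
vertex 2.276 3.729 -1.849
endloop
endfacet
facet normal -0.609 0.395 0.688
outer loop
vertex 3.09 4.186 -1.391
vertex 2.276 3.729 -1.849
vertex 2.799 3.231 -1.1
endloop
endfacet
facet normal 0.609 -0.395 -0.688
outer loop
vertex 3.019 3.247 -2.688
vertex 3.541 2.749 -1.94
vertex 2.727 2.292 -2.398
endloop
endfacet
facet normal -0.742 0.023 -0.670
outer loop
vertex 3.019 3.247 -2.688
vertex 2.727 2.292 -2.398
vertex 2.276 3.729 -1.849
endloop
endfacet
facet normal -0.743 0.022 -0.669
outer loop
vertex 2.276 3.729 -1.849
vertex 2.727 2.292 -2.398
vertex 1.985 2.773 -1.558
endloop
endfacet
facet normal -0.609 0.395 0.688
outer loop
vertex 2.276 3.729 -1.849
vertex 1.985 2.773 -1.558
vertex 2.799 3.231 -1.1
endloop
endfacet
facet normal 0.609 -0.395 -0.688
outer loop
vertex 2.727 2.292 -2.398
vertex 3.541 2.749 -1.94
vertex 3.25 1.794 -1.649
endloop
endfacet
facet normal -0.614 -0.784 -0.093
outer loop
vertex 2.727 2.292 -2.398
vertex 3.25 1.794 -1.649
vertex 1.985 2.773 -1.558
endloop
endfacet
facet normal -0.614 -0.784 -0.093
outer loop
vertex 1.985 2.773 -1.558
vertex 3.25 1.794 -1.649
vertex 2.507 2.276 -0.81
endloop
endfacet
facet normal -0.609 0.395 0.688
outer loop
vertex 1.985 2.773 -1.558
vertex 2.507 2.276 -0.81
vertex 2.799 3.231 -1.1
endloop
endfacet
facet normal 0.609 -0.395 -0.688
outer loop
vertex 3.25 1.794 -1.649
vertex 3.541 2.749 -1.94
vertex 4.064 2.251 -1.191
endloop
endfacet
facet normal 0.128 -0.807 0.577
outer loop
vertex 3.25 1.794 -1.649
vertex 4.064 2.251 -1.191
vertex 2.507 2.276 -0.81
endloop
endfacet
facet normal 0.128 -0.807 0.577
outer loop
vertex 2.507 2.276 -0.81
vertex 4.064 2.251 -1.191
vertex 3.321 2.733 -0.352
endloop
endfacet
facet normal -0.609 0.395 0.688
outer loop
vertex 2.507 2.276 -0.81
vertex 3.321 2.733 -0.352
vertex 2.799 3.231 -1.1
endloop
endfacet
facet normal 0.609 -0.395 -0.688
outer loop
vertex 4.064 2.251 -1.191
vertex 3.541 2.749 -1.94
vertex 4.355 3.207 -1.482
endloop
endfacet
facet normal 0.742 -0.022 0.670
outer loop
vertex 4.064 2.251 -1.191
vertex 4.355 3.207 -1.482
vertex 3.321 2.733 -0.352
endloop
endfacet
facet normal 0.742 -0.024 0.669
outer loop
vertex 3.321 2.733 -0.352
vertex 4.355 3.207 -1.482
vertex 3.613 3.688 -0.642
endloop
endfacet
facet normal -0.609 0.395 0.688
outer loop
vertex 3.321 2.733 -0.352
vertex 3.613 3.688 -0.642
vertex 2.799 3.231 -1.1
endloop
endfacet

endsolid


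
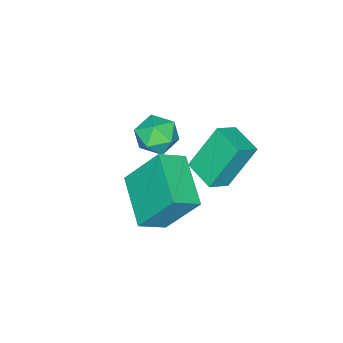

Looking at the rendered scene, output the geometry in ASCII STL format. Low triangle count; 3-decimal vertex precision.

solid 
facet normal -0.747 0.443 -0.496
outer loop
vertex 2.016 3.277 1.067
vertex 3.396 4.833 0.381
vertex 2.473 2.108 -0.666
endloop
endfacet
facet normal -0.630 -0.711 0.313
outer loop
vertex 3.384 1.567 -0.061
vertex 2.016 3.277 1.067
vertex 2.473 2.108 -0.666
endloop
endfacet
facet normal -0.747 0.443 -0.496
outer loop
vertex 2.473 2.108 -0.666
vertex 3.396 4.833 0.381
vertex 3.853 3.664 -1.352
endloop
endfacet
facet normal 0.213 -0.546 -0.810
outer loop
vertex 3.853 3.664 -1.352
vertex 3.384 1.567 -0.061
vertex 2.473 2.108 -0.666
endloop
endfacet
facet normal -0.213 0.546 0.810
outer loop
vertex 2.016 3.277 1.067
vertex 4.307 4.292 0.986
vertex 3.396 4.833 0.381
endloop
endfacet
facet normal -0.630 -0.711 0.313
outer loop
vertex 2.927 2.736 1.672
vertex 2.016 3.277 1.067
vertex 3.384 1.567 -0.061
endloop
endfacet
facet normal -0.213 0.546 0.810
outer loop
vertex 2.927 2.736 1.672
vertex 4.307 4.292 0.986
vertex 2.016 3.277 1.067
endloop
endfacet
facet normal 0.630 0.711 -0.313
outer loop
vertex 3.396 4.833 0.381
vertex 4.307 4.292 0.986
vertex 3.853 3.664 -1.352
endloop
endfacet
facet normal 0.213 -0.546 -0.810
outer loop
vertex 4.764 3.123 -0.747
vertex 3.384 1.567 -0.061
vertex 3.853 3.664 -1.352
endloop
endfacet
facet normal 0.630 0.711 -0.313
outer loop
vertex 3.853 3.664 -1.352
vertex 4.307 4.292 0.986
vertex 4.764 3.123 -0.747
endloop
endfacet
facet normal 0.747 -0.443 0.496
outer loop
vertex 4.764 3.123 -0.747
vertex 2.927 2.736 1.672
vertex 3.384 1.567 -0.061
endloop
endfacet
facet normal 0.747 -0.443 0.496
outer loop
vertex 4.307 4.292 0.986
vertex 2.927 2.736 1.672
vertex 4.764 3.123 -0.747
endloop
endfacet
facet normal -0.293 -0.006 0.956
outer loop
vertex 0.496 1.755 0.95
vertex 0.651 0.844 0.992
vertex 1.328 1.438 1.203
endloop
endfacet
facet normal -0.001 0.622 0.783
outer loop
vertex 0.496 1.755 0.95
vertex 1.328 1.438 1.203
vertex 1.263 2.161 0.629
endloop
endfacet
facet normal -0.374 0.896 0.240
outer loop
vertex 0.496 1.755 0.95
vertex 1.263 2.161 0.629
vertex 0.546 2.013 0.063
endloop
endfacet
facet normal -0.896 0.437 0.077
outer loop
vertex 0.496 1.755 0.95
vertex 0.546 2.013 0.063
vertex 0.168 1.199 0.287
endloop
endfacet
facet normal -0.846 -0.120 0.519
outer loop
vertex 0.496 1.755 0.95
vertex 0.168 1.199 0.287
vertex 0.651 0.844 0.992
endloop
endfacet
facet normal 0.663 0.501 0.556
outer loop
vertex 1.263 2.161 0.629
vertex 1.328 1.438 1.203
vertex 1.892 1.501 0.473
endloop
endfacet
facet normal 0.192 -0.515 0.835
outer loop
vertex 1.328 1.438 1.203
vertex 0.651 0.844 0.992
vertex 1.514 0.687 0.697
endloop
endfacet
facet normal -0.702 -0.700 0.129
outer loop
vertex 0.651 0.844 0.992
vertex 0.168 1.199 0.287
vertex 0.797 0.539 0.131
endloop
endfacet
facet normal -0.783 0.202 -0.588
outer loop
vertex 0.168 1.199 0.287
vertex 0.546 2.013 0.063
vertex 0.732 1.262 -0.443
endloop
endfacet
facet normal 0.061 0.944 -0.324
outer loop
vertex 0.546 2.013 0.063
vertex 1.263 2.161 0.629
vertex 1.409 1.856 -0.232
endloop
endfacet
facet normal 0.896 -0.437 -0.077
outer loop
vertex 1.564 0.945 -0.19
vertex 1.892 1.501 0.473
vertex 1.514 0.687 0.697
endloop
endfacet
facet normal 0.374 -0.896 -0.240
outer loop
vertex 1.564 0.945 -0.19
vertex 1.514 0.687 0.697
vertex 0.797 0.539 0.131
endloop
endfacet
facet normal 0.001 -0.622 -0.783
outer loop
vertex 1.564 0.945 -0.19
vertex 0.797 0.539 0.131
vertex 0.732 1.262 -0.443
endloop
endfacet
facet normal 0.293 0.006 -0.956
outer loop
vertex 1.564 0.945 -0.19
vertex 0.732 1.262 -0.443
vertex 1.409 1.856 -0.232
endloop
endfacet
facet normal 0.846 0.120 -0.519
outer loop
vertex 1.564 0.945 -0.19
vertex 1.409 1.856 -0.232
vertex 1.892 1.501 0.473
endloop
endfacet
facet normal 0.783 -0.202 0.588
outer loop
vertex 1.514 0.687 0.697
vertex 1.892 1.501 0.473
vertex 1.328 1.438 1.203
endloop
endfacet
facet normal -0.061 -0.944 0.324
outer loop
vertex 0.797 0.539 0.131
vertex 1.514 0.687 0.697
vertex 0.651 0.844 0.992
endloop
endfacet
facet normal -0.663 -0.501 -0.556
outer loop
vertex 0.732 1.262 -0.443
vertex 0.797 0.539 0.131
vertex 0.168 1.199 0.287
endloop
endfacet
facet normal -0.192 0.515 -0.835
outer loop
vertex 1.409 1.856 -0.232
vertex 0.732 1.262 -0.443
vertex 0.546 2.013 0.063
endloop
endfacet
facet normal 0.702 0.700 -0.129
outer loop
vertex 1.892 1.501 0.473
vertex 1.409 1.856 -0.232
vertex 1.263 2.161 0.629
endloop
endfacet
facet normal -0.429 0.298 0.853
outer loop
vertex -0.389 3.037 0.535
vertex 0.114 4.298 0.347
vertex -1.256 3.304 0.006
endloop
endfacet
facet normal -0.367 -0.920 0.138
outer loop
vertex -0.334 2.662 -1.827
vertex -0.389 3.037 0.535
vertex -1.256 3.304 0.006
endloop
endfacet
facet normal -0.429 0.298 0.853
outer loop
vertex -1.256 3.304 0.006
vertex 0.114 4.298 0.347
vertex -0.753 4.564 -0.182
endloop
endfacet
facet normal -0.825 0.254 -0.504
outer loop
vertex -0.753 4.564 -0.182
vertex -0.334 2.662 -1.827
vertex -1.256 3.304 0.006
endloop
endfacet
facet normal 0.825 -0.254 0.504
outer loop
vertex -0.389 3.037 0.535
vertex 1.036 3.656 -1.486
vertex 0.114 4.298 0.347
endloop
endfacet
facet normal -0.366 -0.920 0.138
outer loop
vertex 0.533 2.396 -1.298
vertex -0.389 3.037 0.535
vertex -0.334 2.662 -1.827
endloop
endfacet
facet normal 0.825 -0.254 0.504
outer loop
vertex 0.533 2.396 -1.298
vertex 1.036 3.656 -1.486
vertex -0.389 3.037 0.535
endloop
endfacet
facet normal 0.366 0.920 -0.138
outer loop
vertex 0.114 4.298 0.347
vertex 1.036 3.656 -1.486
vertex -0.753 4.564 -0.182
endloop
endfacet
facet normal -0.825 0.254 -0.504
outer loop
vertex 0.169 3.923 -2.015
vertex -0.334 2.662 -1.827
vertex -0.753 4.564 -0.182
endloop
endfacet
facet normal 0.367 0.920 -0.137
outer loop
vertex -0.753 4.564 -0.182
vertex 1.036 3.656 -1.486
vertex 0.169 3.923 -2.015
endloop
endfacet
facet normal 0.429 -0.298 -0.853
outer loop
vertex 0.169 3.923 -2.015
vertex 0.533 2.396 -1.298
vertex -0.334 2.662 -1.827
endloop
endfacet
facet normal 0.429 -0.298 -0.853
outer loop
vertex 1.036 3.656 -1.486
vertex 0.533 2.396 -1.298
vertex 0.169 3.923 -2.015
endloop
endfacet

endsolid


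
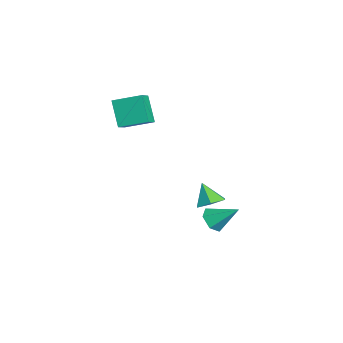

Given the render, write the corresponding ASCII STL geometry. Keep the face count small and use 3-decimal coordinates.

solid 
facet normal 0.451 0.291 -0.844
outer loop
vertex 3.088 0.092 -1.359
vertex 2.259 0.192 -1.767
vertex 2.644 0.908 -1.315
endloop
endfacet
facet normal 0.444 0.194 0.875
outer loop
vertex 3.088 0.092 -1.359
vertex 2.644 0.908 -1.315
vertex 1.601 -0.232 -0.533
endloop
endfacet
facet normal 0.450 0.291 -0.844
outer loop
vertex 2.644 0.908 -1.315
vertex 2.259 0.192 -1.767
vertex 1.814 1.008 -1.723
endloop
endfacet
facet normal -0.249 0.692 0.677
outer loop
vertex 2.644 0.908 -1.315
vertex 1.814 1.008 -1.723
vertex 1.601 -0.232 -0.533
endloop
endfacet
facet normal 0.449 0.291 -0.845
outer loop
vertex 1.814 1.008 -1.723
vertex 2.259 0.192 -1.767
vertex 1.429 0.292 -2.174
endloop
endfacet
facet normal -0.910 0.357 0.210
outer loop
vertex 1.814 1.008 -1.723
vertex 1.429 0.292 -2.174
vertex 1.601 -0.232 -0.533
endloop
endfacet
facet normal 0.449 0.290 -0.845
outer loop
vertex 1.429 0.292 -2.174
vertex 2.259 0.192 -1.767
vertex 1.873 -0.524 -2.218
endloop
endfacet
facet normal -0.878 -0.475 -0.060
outer loop
vertex 1.429 0.292 -2.174
vertex 1.873 -0.524 -2.218
vertex 1.601 -0.232 -0.533
endloop
endfacet
facet normal 0.450 0.289 -0.845
outer loop
vertex 1.873 -0.524 -2.218
vertex 2.259 0.192 -1.767
vertex 2.703 -0.624 -1.81
endloop
endfacet
facet normal -0.185 -0.973 0.139
outer loop
vertex 1.873 -0.524 -2.218
vertex 2.703 -0.624 -1.81
vertex 1.601 -0.232 -0.533
endloop
endfacet
facet normal 0.451 0.290 -0.844
outer loop
vertex 2.703 -0.624 -1.81
vertex 2.259 0.192 -1.767
vertex 3.088 0.092 -1.359
endloop
endfacet
facet normal 0.476 -0.638 0.606
outer loop
vertex 2.703 -0.624 -1.81
vertex 3.088 0.092 -1.359
vertex 1.601 -0.232 -0.533
endloop
endfacet
facet normal -0.530 -0.143 0.835
outer loop
vertex -2.759 -3.118 4.25
vertex -3.796 -2.673 3.668
vertex -3.167 -4.784 3.705
endloop
endfacet
facet normal 0.817 -0.350 0.458
outer loop
vertex -2.144 -4.507 2.092
vertex -2.759 -3.118 4.25
vertex -3.167 -4.784 3.705
endloop
endfacet
facet normal -0.531 -0.143 0.835
outer loop
vertex -3.167 -4.784 3.705
vertex -3.796 -2.673 3.668
vertex -4.205 -4.339 3.122
endloop
endfacet
facet normal -0.227 -0.926 -0.303
outer loop
vertex -4.205 -4.339 3.122
vertex -2.144 -4.507 2.092
vertex -3.167 -4.784 3.705
endloop
endfacet
facet normal 0.227 0.926 0.303
outer loop
vertex -2.759 -3.118 4.25
vertex -2.773 -2.396 2.055
vertex -3.796 -2.673 3.668
endloop
endfacet
facet normal 0.817 -0.351 0.458
outer loop
vertex -1.735 -2.841 2.638
vertex -2.759 -3.118 4.25
vertex -2.144 -4.507 2.092
endloop
endfacet
facet normal 0.227 0.926 0.303
outer loop
vertex -1.735 -2.841 2.638
vertex -2.773 -2.396 2.055
vertex -2.759 -3.118 4.25
endloop
endfacet
facet normal -0.817 0.351 -0.458
outer loop
vertex -3.796 -2.673 3.668
vertex -2.773 -2.396 2.055
vertex -4.205 -4.339 3.122
endloop
endfacet
facet normal -0.227 -0.925 -0.303
outer loop
vertex -3.181 -4.062 1.51
vertex -2.144 -4.507 2.092
vertex -4.205 -4.339 3.122
endloop
endfacet
facet normal -0.817 0.350 -0.459
outer loop
vertex -4.205 -4.339 3.122
vertex -2.773 -2.396 2.055
vertex -3.181 -4.062 1.51
endloop
endfacet
facet normal 0.530 0.144 -0.835
outer loop
vertex -3.181 -4.062 1.51
vertex -1.735 -2.841 2.638
vertex -2.144 -4.507 2.092
endloop
endfacet
facet normal 0.531 0.143 -0.835
outer loop
vertex -2.773 -2.396 2.055
vertex -1.735 -2.841 2.638
vertex -3.181 -4.062 1.51
endloop
endfacet
facet normal -0.312 -0.739 -0.597
outer loop
vertex 0.684 0.88 -5.073
vertex 0.204 0.542 -4.404
vertex -0.158 1.14 -4.954
endloop
endfacet
facet normal 0.188 0.841 -0.507
outer loop
vertex 0.684 0.88 -5.073
vertex -0.158 1.14 -4.954
vertex 0.796 1.938 -3.276
endloop
endfacet
facet normal -0.313 -0.739 -0.597
outer loop
vertex -0.158 1.14 -4.954
vertex 0.204 0.542 -4.404
vertex -0.638 0.803 -4.285
endloop
endfacet
facet normal -0.605 0.795 -0.034
outer loop
vertex -0.158 1.14 -4.954
vertex -0.638 0.803 -4.285
vertex 0.796 1.938 -3.276
endloop
endfacet
facet normal -0.313 -0.738 -0.598
outer loop
vertex -0.638 0.803 -4.285
vertex 0.204 0.542 -4.404
vertex -0.276 0.204 -3.735
endloop
endfacet
facet normal -0.676 0.233 0.699
outer loop
vertex -0.638 0.803 -4.285
vertex -0.276 0.204 -3.735
vertex 0.796 1.938 -3.276
endloop
endfacet
facet normal -0.312 -0.739 -0.597
outer loop
vertex -0.276 0.204 -3.735
vertex 0.204 0.542 -4.404
vertex 0.567 -0.056 -3.854
endloop
endfacet
facet normal 0.048 -0.283 0.958
outer loop
vertex -0.276 0.204 -3.735
vertex 0.567 -0.056 -3.854
vertex 0.796 1.938 -3.276
endloop
endfacet
facet normal -0.313 -0.739 -0.597
outer loop
vertex 0.567 -0.056 -3.854
vertex 0.204 0.542 -4.404
vertex 1.047 0.281 -4.523
endloop
endfacet
facet normal 0.842 -0.237 0.485
outer loop
vertex 0.567 -0.056 -3.854
vertex 1.047 0.281 -4.523
vertex 0.796 1.938 -3.276
endloop
endfacet
facet normal -0.313 -0.738 -0.598
outer loop
vertex 1.047 0.281 -4.523
vertex 0.204 0.542 -4.404
vertex 0.684 0.88 -5.073
endloop
endfacet
facet normal 0.913 0.325 -0.248
outer loop
vertex 1.047 0.281 -4.523
vertex 0.684 0.88 -5.073
vertex 0.796 1.938 -3.276
endloop
endfacet

endsolid


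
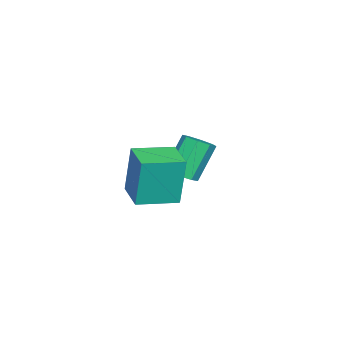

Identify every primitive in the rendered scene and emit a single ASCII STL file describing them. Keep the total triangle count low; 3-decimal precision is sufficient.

solid 
facet normal 0.477 -0.224 -0.850
outer loop
vertex 0.039 -1.758 -2.548
vertex -0.599 -1.923 -2.863
vertex -0.197 -1.317 -2.797
endloop
endfacet
facet normal 0.771 0.572 0.282
outer loop
vertex 0.039 -1.758 -2.548
vertex -0.197 -1.317 -2.797
vertex -0.864 -1.333 -0.942
endloop
endfacet
facet normal 0.771 0.571 0.282
outer loop
vertex -0.864 -1.333 -0.942
vertex -0.197 -1.317 -2.797
vertex -1.099 -0.892 -1.192
endloop
endfacet
facet normal -0.478 0.226 0.849
outer loop
vertex -0.864 -1.333 -0.942
vertex -1.099 -0.892 -1.192
vertex -1.501 -1.497 -1.257
endloop
endfacet
facet normal 0.478 -0.225 -0.849
outer loop
vertex -0.197 -1.317 -2.797
vertex -0.599 -1.923 -2.863
vertex -0.668 -1.231 -3.085
endloop
endfacet
facet normal 0.247 0.962 -0.116
outer loop
vertex -0.197 -1.317 -2.797
vertex -0.668 -1.231 -3.085
vertex -1.099 -0.892 -1.192
endloop
endfacet
facet normal 0.246 0.962 -0.116
outer loop
vertex -1.099 -0.892 -1.192
vertex -0.668 -1.231 -3.085
vertex -1.571 -0.806 -1.48
endloop
endfacet
facet normal -0.477 0.226 0.849
outer loop
vertex -1.099 -0.892 -1.192
vertex -1.571 -0.806 -1.48
vertex -1.501 -1.497 -1.257
endloop
endfacet
facet normal 0.477 -0.225 -0.850
outer loop
vertex -0.668 -1.231 -3.085
vertex -0.599 -1.923 -2.863
vertex -1.098 -1.55 -3.242
endloop
endfacet
facet normal -0.422 0.789 -0.446
outer loop
vertex -0.668 -1.231 -3.085
vertex -1.098 -1.55 -3.242
vertex -1.571 -0.806 -1.48
endloop
endfacet
facet normal -0.422 0.789 -0.446
outer loop
vertex -1.571 -0.806 -1.48
vertex -1.098 -1.55 -3.242
vertex -2.001 -1.125 -1.637
endloop
endfacet
facet normal -0.477 0.226 0.849
outer loop
vertex -1.571 -0.806 -1.48
vertex -2.001 -1.125 -1.637
vertex -1.501 -1.497 -1.257
endloop
endfacet
facet normal 0.478 -0.224 -0.849
outer loop
vertex -1.098 -1.55 -3.242
vertex -0.599 -1.923 -2.863
vertex -1.236 -2.087 -3.178
endloop
endfacet
facet normal -0.843 0.155 -0.515
outer loop
vertex -1.098 -1.55 -3.242
vertex -1.236 -2.087 -3.178
vertex -2.001 -1.125 -1.637
endloop
endfacet
facet normal -0.843 0.154 -0.515
outer loop
vertex -2.001 -1.125 -1.637
vertex -1.236 -2.087 -3.178
vertex -2.139 -1.662 -1.572
endloop
endfacet
facet normal -0.478 0.226 0.849
outer loop
vertex -2.001 -1.125 -1.637
vertex -2.139 -1.662 -1.572
vertex -1.501 -1.497 -1.257
endloop
endfacet
facet normal 0.478 -0.226 -0.849
outer loop
vertex -1.236 -2.087 -3.178
vertex -0.599 -1.923 -2.863
vertex -1.001 -2.528 -2.928
endloop
endfacet
facet normal -0.771 -0.571 -0.282
outer loop
vertex -1.236 -2.087 -3.178
vertex -1.001 -2.528 -2.928
vertex -2.139 -1.662 -1.572
endloop
endfacet
facet normal -0.771 -0.572 -0.282
outer loop
vertex -2.139 -1.662 -1.572
vertex -1.001 -2.528 -2.928
vertex -1.903 -2.103 -1.323
endloop
endfacet
facet normal -0.477 0.224 0.850
outer loop
vertex -2.139 -1.662 -1.572
vertex -1.903 -2.103 -1.323
vertex -1.501 -1.497 -1.257
endloop
endfacet
facet normal 0.477 -0.226 -0.849
outer loop
vertex -1.001 -2.528 -2.928
vertex -0.599 -1.923 -2.863
vertex -0.529 -2.614 -2.64
endloop
endfacet
facet normal -0.246 -0.962 0.116
outer loop
vertex -1.001 -2.528 -2.928
vertex -0.529 -2.614 -2.64
vertex -1.903 -2.103 -1.323
endloop
endfacet
facet normal -0.247 -0.962 0.116
outer loop
vertex -1.903 -2.103 -1.323
vertex -0.529 -2.614 -2.64
vertex -1.432 -2.189 -1.035
endloop
endfacet
facet normal -0.478 0.225 0.849
outer loop
vertex -1.903 -2.103 -1.323
vertex -1.432 -2.189 -1.035
vertex -1.501 -1.497 -1.257
endloop
endfacet
facet normal 0.477 -0.226 -0.849
outer loop
vertex -0.529 -2.614 -2.64
vertex -0.599 -1.923 -2.863
vertex -0.099 -2.295 -2.483
endloop
endfacet
facet normal 0.422 -0.789 0.446
outer loop
vertex -0.529 -2.614 -2.64
vertex -0.099 -2.295 -2.483
vertex -1.432 -2.189 -1.035
endloop
endfacet
facet normal 0.422 -0.789 0.446
outer loop
vertex -1.432 -2.189 -1.035
vertex -0.099 -2.295 -2.483
vertex -1.002 -1.87 -0.878
endloop
endfacet
facet normal -0.477 0.225 0.850
outer loop
vertex -1.432 -2.189 -1.035
vertex -1.002 -1.87 -0.878
vertex -1.501 -1.497 -1.257
endloop
endfacet
facet normal 0.478 -0.226 -0.849
outer loop
vertex -0.099 -2.295 -2.483
vertex -0.599 -1.923 -2.863
vertex 0.039 -1.758 -2.548
endloop
endfacet
facet normal 0.843 -0.154 0.515
outer loop
vertex -0.099 -2.295 -2.483
vertex 0.039 -1.758 -2.548
vertex -1.002 -1.87 -0.878
endloop
endfacet
facet normal 0.843 -0.155 0.515
outer loop
vertex -1.002 -1.87 -0.878
vertex 0.039 -1.758 -2.548
vertex -0.864 -1.333 -0.942
endloop
endfacet
facet normal -0.478 0.224 0.849
outer loop
vertex -1.002 -1.87 -0.878
vertex -0.864 -1.333 -0.942
vertex -1.501 -1.497 -1.257
endloop
endfacet
facet normal -0.779 -0.625 0.043
outer loop
vertex 3.07 -2.463 0.32
vertex 1.987 -1.126 0.14
vertex 3.139 -2.699 -1.857
endloop
endfacet
facet normal 0.626 -0.773 0.104
outer loop
vertex 4.293 -1.774 -1.92
vertex 3.07 -2.463 0.32
vertex 3.139 -2.699 -1.857
endloop
endfacet
facet normal -0.779 -0.625 0.043
outer loop
vertex 3.139 -2.699 -1.857
vertex 1.987 -1.126 0.14
vertex 2.057 -1.362 -2.036
endloop
endfacet
facet normal 0.032 -0.107 -0.994
outer loop
vertex 2.057 -1.362 -2.036
vertex 4.293 -1.774 -1.92
vertex 3.139 -2.699 -1.857
endloop
endfacet
facet normal -0.032 0.108 0.994
outer loop
vertex 3.07 -2.463 0.32
vertex 3.141 -0.201 0.077
vertex 1.987 -1.126 0.14
endloop
endfacet
facet normal 0.626 -0.773 0.104
outer loop
vertex 4.223 -1.538 0.256
vertex 3.07 -2.463 0.32
vertex 4.293 -1.774 -1.92
endloop
endfacet
facet normal -0.031 0.108 0.994
outer loop
vertex 4.223 -1.538 0.256
vertex 3.141 -0.201 0.077
vertex 3.07 -2.463 0.32
endloop
endfacet
facet normal -0.625 0.773 -0.104
outer loop
vertex 1.987 -1.126 0.14
vertex 3.141 -0.201 0.077
vertex 2.057 -1.362 -2.036
endloop
endfacet
facet normal 0.032 -0.108 -0.994
outer loop
vertex 3.21 -0.437 -2.1
vertex 4.293 -1.774 -1.92
vertex 2.057 -1.362 -2.036
endloop
endfacet
facet normal -0.626 0.773 -0.104
outer loop
vertex 2.057 -1.362 -2.036
vertex 3.141 -0.201 0.077
vertex 3.21 -0.437 -2.1
endloop
endfacet
facet normal 0.779 0.625 -0.043
outer loop
vertex 3.21 -0.437 -2.1
vertex 4.223 -1.538 0.256
vertex 4.293 -1.774 -1.92
endloop
endfacet
facet normal 0.779 0.625 -0.043
outer loop
vertex 3.141 -0.201 0.077
vertex 4.223 -1.538 0.256
vertex 3.21 -0.437 -2.1
endloop
endfacet

endsolid


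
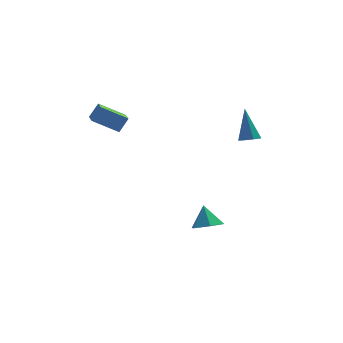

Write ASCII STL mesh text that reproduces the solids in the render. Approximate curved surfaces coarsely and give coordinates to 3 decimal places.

solid 
facet normal -0.515 -0.283 -0.809
outer loop
vertex -4.247 -2.591 3.314
vertex -4.266 -1.275 2.866
vertex -2.918 -2.831 2.553
endloop
endfacet
facet normal 0.014 -0.947 0.322
outer loop
vertex -2.434 -2.565 3.314
vertex -4.247 -2.591 3.314
vertex -2.918 -2.831 2.553
endloop
endfacet
facet normal -0.515 -0.283 -0.809
outer loop
vertex -2.918 -2.831 2.553
vertex -4.266 -1.275 2.866
vertex -2.937 -1.515 2.105
endloop
endfacet
facet normal 0.857 -0.155 -0.491
outer loop
vertex -2.937 -1.515 2.105
vertex -2.434 -2.565 3.314
vertex -2.918 -2.831 2.553
endloop
endfacet
facet normal -0.857 0.155 0.491
outer loop
vertex -4.247 -2.591 3.314
vertex -3.782 -1.009 3.627
vertex -4.266 -1.275 2.866
endloop
endfacet
facet normal 0.014 -0.947 0.322
outer loop
vertex -3.763 -2.325 4.075
vertex -4.247 -2.591 3.314
vertex -2.434 -2.565 3.314
endloop
endfacet
facet normal -0.857 0.155 0.491
outer loop
vertex -3.763 -2.325 4.075
vertex -3.782 -1.009 3.627
vertex -4.247 -2.591 3.314
endloop
endfacet
facet normal -0.014 0.947 -0.322
outer loop
vertex -4.266 -1.275 2.866
vertex -3.782 -1.009 3.627
vertex -2.937 -1.515 2.105
endloop
endfacet
facet normal 0.857 -0.155 -0.491
outer loop
vertex -2.453 -1.249 2.866
vertex -2.434 -2.565 3.314
vertex -2.937 -1.515 2.105
endloop
endfacet
facet normal -0.014 0.947 -0.322
outer loop
vertex -2.937 -1.515 2.105
vertex -3.782 -1.009 3.627
vertex -2.453 -1.249 2.866
endloop
endfacet
facet normal 0.515 0.283 0.809
outer loop
vertex -2.453 -1.249 2.866
vertex -3.763 -2.325 4.075
vertex -2.434 -2.565 3.314
endloop
endfacet
facet normal 0.515 0.283 0.809
outer loop
vertex -3.782 -1.009 3.627
vertex -3.763 -2.325 4.075
vertex -2.453 -1.249 2.866
endloop
endfacet
facet normal 0.079 -0.475 -0.876
outer loop
vertex 3.955 -3.845 2.21
vertex 3.454 -3.591 2.027
vertex 4.008 -3.395 1.971
endloop
endfacet
facet normal 0.934 0.076 0.350
outer loop
vertex 3.955 -3.845 2.21
vertex 4.008 -3.395 1.971
vertex 3.306 -2.689 3.693
endloop
endfacet
facet normal 0.080 -0.475 -0.876
outer loop
vertex 4.008 -3.395 1.971
vertex 3.454 -3.591 2.027
vertex 3.644 -3.093 1.774
endloop
endfacet
facet normal 0.652 0.757 -0.044
outer loop
vertex 4.008 -3.395 1.971
vertex 3.644 -3.093 1.774
vertex 3.306 -2.689 3.693
endloop
endfacet
facet normal 0.077 -0.475 -0.877
outer loop
vertex 3.644 -3.093 1.774
vertex 3.454 -3.591 2.027
vertex 3.137 -3.166 1.769
endloop
endfacet
facet normal -0.137 0.964 -0.227
outer loop
vertex 3.644 -3.093 1.774
vertex 3.137 -3.166 1.769
vertex 3.306 -2.689 3.693
endloop
endfacet
facet normal 0.077 -0.475 -0.877
outer loop
vertex 3.137 -3.166 1.769
vertex 3.454 -3.591 2.027
vertex 2.869 -3.559 1.958
endloop
endfacet
facet normal -0.838 0.542 -0.061
outer loop
vertex 3.137 -3.166 1.769
vertex 2.869 -3.559 1.958
vertex 3.306 -2.689 3.693
endloop
endfacet
facet normal 0.078 -0.474 -0.877
outer loop
vertex 2.869 -3.559 1.958
vertex 3.454 -3.591 2.027
vertex 3.042 -3.977 2.199
endloop
endfacet
facet normal -0.924 -0.193 0.329
outer loop
vertex 2.869 -3.559 1.958
vertex 3.042 -3.977 2.199
vertex 3.306 -2.689 3.693
endloop
endfacet
facet normal 0.079 -0.475 -0.877
outer loop
vertex 3.042 -3.977 2.199
vertex 3.454 -3.591 2.027
vertex 3.525 -4.104 2.311
endloop
endfacet
facet normal -0.331 -0.685 0.649
outer loop
vertex 3.042 -3.977 2.199
vertex 3.525 -4.104 2.311
vertex 3.306 -2.689 3.693
endloop
endfacet
facet normal 0.080 -0.474 -0.877
outer loop
vertex 3.525 -4.104 2.311
vertex 3.454 -3.591 2.027
vertex 3.955 -3.845 2.21
endloop
endfacet
facet normal 0.496 -0.566 0.658
outer loop
vertex 3.525 -4.104 2.311
vertex 3.955 -3.845 2.21
vertex 3.306 -2.689 3.693
endloop
endfacet
facet normal 0.106 -0.529 -0.842
outer loop
vertex 2.084 -4.439 -3.467
vertex 1.318 -4.121 -3.763
vertex 2.068 -3.695 -3.936
endloop
endfacet
facet normal 0.802 0.331 0.497
outer loop
vertex 2.084 -4.439 -3.467
vertex 2.068 -3.695 -3.936
vertex 1.182 -3.439 -2.677
endloop
endfacet
facet normal 0.106 -0.529 -0.842
outer loop
vertex 2.068 -3.695 -3.936
vertex 1.318 -4.121 -3.763
vertex 1.303 -3.377 -4.232
endloop
endfacet
facet normal 0.361 0.930 0.065
outer loop
vertex 2.068 -3.695 -3.936
vertex 1.303 -3.377 -4.232
vertex 1.182 -3.439 -2.677
endloop
endfacet
facet normal 0.106 -0.529 -0.842
outer loop
vertex 1.303 -3.377 -4.232
vertex 1.318 -4.121 -3.763
vertex 0.553 -3.803 -4.059
endloop
endfacet
facet normal -0.495 0.869 -0.004
outer loop
vertex 1.303 -3.377 -4.232
vertex 0.553 -3.803 -4.059
vertex 1.182 -3.439 -2.677
endloop
endfacet
facet normal 0.106 -0.529 -0.842
outer loop
vertex 0.553 -3.803 -4.059
vertex 1.318 -4.121 -3.763
vertex 0.568 -4.547 -3.59
endloop
endfacet
facet normal -0.910 0.208 0.359
outer loop
vertex 0.553 -3.803 -4.059
vertex 0.568 -4.547 -3.59
vertex 1.182 -3.439 -2.677
endloop
endfacet
facet normal 0.106 -0.529 -0.842
outer loop
vertex 0.568 -4.547 -3.59
vertex 1.318 -4.121 -3.763
vertex 1.333 -4.865 -3.294
endloop
endfacet
facet normal -0.469 -0.392 0.791
outer loop
vertex 0.568 -4.547 -3.59
vertex 1.333 -4.865 -3.294
vertex 1.182 -3.439 -2.677
endloop
endfacet
facet normal 0.106 -0.529 -0.842
outer loop
vertex 1.333 -4.865 -3.294
vertex 1.318 -4.121 -3.763
vertex 2.084 -4.439 -3.467
endloop
endfacet
facet normal 0.386 -0.332 0.861
outer loop
vertex 1.333 -4.865 -3.294
vertex 2.084 -4.439 -3.467
vertex 1.182 -3.439 -2.677
endloop
endfacet

endsolid
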